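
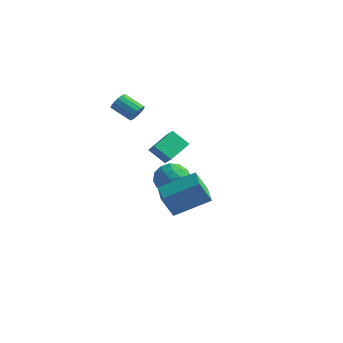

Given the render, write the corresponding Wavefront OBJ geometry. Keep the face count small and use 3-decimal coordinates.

v 1.632 -3.364 -1.448
v 1.221 -3.763 -0.315
v 0.706 -2.368 -1.434
v 0.294 -2.767 -0.3
v 2.926 -2.173 -0.56
v 2.514 -2.572 0.574
v 1.999 -1.177 -0.545
v 1.588 -1.576 0.588
v -3.692 3.711 -4.389
v -2.772 3.967 -4.031
v -3.908 2.693 -3.109
v -2.988 2.949 -2.751
v -3.746 3.631 -2.742
v -3.613 4.26 -3.533
v -3.067 2.4 -3.607
v -2.934 3.029 -4.398
v -2.386 3.156 -3.547
v -2.805 3.917 -3.013
v -3.875 2.743 -4.127
v -4.294 3.504 -3.593
v -3.213 3.929 -4.323
v -3.467 2.731 -2.817
v -3.913 3.132 -2.812
v -3.372 3.283 -2.602
v -3.707 4.101 -4.03
v -3.166 4.251 -3.82
v -3.739 4.054 -3.062
v -3.514 2.409 -3.32
v -2.973 2.559 -3.11
v -3.308 3.377 -4.538
v -2.767 3.528 -4.328
v -2.941 2.606 -4.078
v -2.445 3.602 -3.828
v -2.572 3.004 -3.075
v -2.619 2.681 -3.578
v -2.541 3.051 -4.043
v -2.692 4.05 -3.514
v -2.819 3.451 -2.761
v -3.264 3.852 -2.756
v -3.186 4.222 -3.221
v -2.465 3.573 -3.229
v -3.861 3.209 -4.379
v -3.988 2.61 -3.626
v -3.494 2.438 -3.919
v -3.416 2.808 -4.384
v -4.108 3.656 -4.065
v -4.235 3.058 -3.312
v -4.139 3.609 -3.097
v -4.061 3.979 -3.562
v -4.215 3.087 -3.911
v -3.276 0.416 2.262
v -3.031 0.086 2.627
v -4.098 -0.047 3.223
v -4.344 0.284 2.858
v -3.004 0.348 2.734
v -4.071 0.215 3.331
v -3.049 0.629 2.715
v -4.117 0.496 3.312
v -3.156 0.852 2.575
v -4.223 0.719 3.171
v -3.294 0.959 2.35
v -4.362 0.826 2.947
v -3.428 0.92 2.102
v -4.496 0.787 2.699
v -3.522 0.747 1.897
v -4.589 0.614 2.493
v -3.549 0.485 1.789
v -4.616 0.352 2.386
v -3.503 0.204 1.808
v -4.571 0.071 2.405
v -3.397 -0.019 1.949
v -4.464 -0.152 2.545
v -3.258 -0.126 2.173
v -4.326 -0.259 2.77
v -3.124 -0.087 2.421
v -4.192 -0.22 3.018
v -0.949 -0.495 -0.048
v -1.773 -0.713 0.679
v -0.81 0.778 0.492
v -1.634 0.56 1.219
v -0.366 -0.8 0.521
v -1.19 -1.018 1.248
v -0.227 0.473 1.061
v -1.051 0.255 1.788
f 2 4 1
f 5 2 1
f 1 4 3
f 3 5 1
f 2 8 4
f 6 2 5
f 6 8 2
f 4 8 3
f 7 5 3
f 3 8 7
f 7 6 5
f 8 6 7
f 9 46 25
f 46 20 49
f 25 49 14
f 46 49 25
f 9 25 21
f 25 14 26
f 21 26 10
f 25 26 21
f 9 21 30
f 21 10 31
f 30 31 16
f 21 31 30
f 9 30 42
f 30 16 45
f 42 45 19
f 30 45 42
f 9 42 46
f 42 19 50
f 46 50 20
f 42 50 46
f 10 26 37
f 26 14 40
f 37 40 18
f 26 40 37
f 14 49 27
f 49 20 48
f 27 48 13
f 49 48 27
f 20 50 47
f 50 19 43
f 47 43 11
f 50 43 47
f 19 45 44
f 45 16 32
f 44 32 15
f 45 32 44
f 16 31 36
f 31 10 33
f 36 33 17
f 31 33 36
f 12 38 24
f 38 18 39
f 24 39 13
f 38 39 24
f 12 24 22
f 24 13 23
f 22 23 11
f 24 23 22
f 12 22 29
f 22 11 28
f 29 28 15
f 22 28 29
f 12 29 34
f 29 15 35
f 34 35 17
f 29 35 34
f 12 34 38
f 34 17 41
f 38 41 18
f 34 41 38
f 13 39 27
f 39 18 40
f 27 40 14
f 39 40 27
f 11 23 47
f 23 13 48
f 47 48 20
f 23 48 47
f 15 28 44
f 28 11 43
f 44 43 19
f 28 43 44
f 17 35 36
f 35 15 32
f 36 32 16
f 35 32 36
f 18 41 37
f 41 17 33
f 37 33 10
f 41 33 37
f 52 51 55
f 52 55 53
f 53 55 56
f 53 56 54
f 55 51 57
f 55 57 56
f 56 57 58
f 56 58 54
f 57 51 59
f 57 59 58
f 58 59 60
f 58 60 54
f 59 51 61
f 59 61 60
f 60 61 62
f 60 62 54
f 61 51 63
f 61 63 62
f 62 63 64
f 62 64 54
f 63 51 65
f 63 65 64
f 64 65 66
f 64 66 54
f 65 51 67
f 65 67 66
f 66 67 68
f 66 68 54
f 67 51 69
f 67 69 68
f 68 69 70
f 68 70 54
f 69 51 71
f 69 71 70
f 70 71 72
f 70 72 54
f 71 51 73
f 71 73 72
f 72 73 74
f 72 74 54
f 73 51 75
f 73 75 74
f 74 75 76
f 74 76 54
f 75 51 52
f 75 52 76
f 76 52 53
f 76 53 54
f 78 80 77
f 81 78 77
f 77 80 79
f 79 81 77
f 78 84 80
f 82 78 81
f 82 84 78
f 80 84 79
f 83 81 79
f 79 84 83
f 83 82 81
f 84 82 83



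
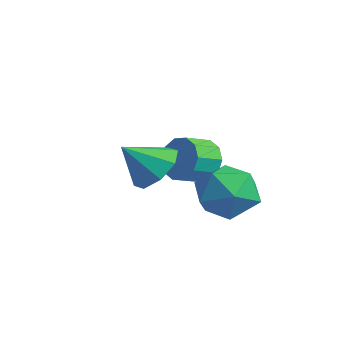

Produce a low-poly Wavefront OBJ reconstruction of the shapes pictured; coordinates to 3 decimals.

v 1.048 -1.284 -1.184
v 1.466 -1.952 -1.697
v 0.692 -2.236 -0.236
v 1.914 -1.648 -1.224
v 1.855 -1.131 -0.727
v 1.323 -0.703 -0.499
v 0.631 -0.616 -0.672
v 0.182 -0.921 -1.145
v 0.241 -1.438 -1.642
v 0.773 -1.865 -1.87
v 0.796 1.294 -1.793
v 1.318 2.018 -2.494
v 1.582 -0.118 -2.666
v 2.104 0.606 -3.367
v 2.408 0.555 -2.274
v 1.922 1.429 -1.735
v 0.978 0.471 -3.425
v 0.492 1.345 -2.886
v 1.431 1.51 -3.503
v 2.314 1.562 -2.792
v 0.586 0.338 -2.368
v 1.469 0.39 -1.657
v -1.779 2.185 -2.821
v -1.342 2.484 -2.131
v -1.265 1.534 -1.768
v -1.701 1.235 -2.459
v -1.866 2.488 -2.01
v -1.789 1.538 -1.648
v -2.357 2.375 -2.2
v -2.28 1.425 -1.837
v -2.627 2.191 -2.627
v -2.549 1.24 -2.264
v -2.572 2.004 -3.128
v -2.495 1.053 -2.765
v -2.215 1.886 -3.512
v -2.138 0.936 -3.149
v -1.691 1.882 -3.632
v -1.614 0.932 -3.27
v -1.2 1.995 -3.443
v -1.123 1.045 -3.08
v -0.931 2.18 -3.016
v -0.853 1.229 -2.653
v -0.985 2.367 -2.515
v -0.908 1.416 -2.152
f 2 1 4
f 2 4 3
f 4 1 5
f 4 5 3
f 5 1 6
f 5 6 3
f 6 1 7
f 6 7 3
f 7 1 8
f 7 8 3
f 8 1 9
f 8 9 3
f 9 1 10
f 9 10 3
f 10 1 2
f 10 2 3
f 11 22 16
f 11 16 12
f 11 12 18
f 11 18 21
f 11 21 22
f 12 16 20
f 16 22 15
f 22 21 13
f 21 18 17
f 18 12 19
f 14 20 15
f 14 15 13
f 14 13 17
f 14 17 19
f 14 19 20
f 15 20 16
f 13 15 22
f 17 13 21
f 19 17 18
f 20 19 12
f 24 23 27
f 24 27 25
f 25 27 28
f 25 28 26
f 27 23 29
f 27 29 28
f 28 29 30
f 28 30 26
f 29 23 31
f 29 31 30
f 30 31 32
f 30 32 26
f 31 23 33
f 31 33 32
f 32 33 34
f 32 34 26
f 33 23 35
f 33 35 34
f 34 35 36
f 34 36 26
f 35 23 37
f 35 37 36
f 36 37 38
f 36 38 26
f 37 23 39
f 37 39 38
f 38 39 40
f 38 40 26
f 39 23 41
f 39 41 40
f 40 41 42
f 40 42 26
f 41 23 43
f 41 43 42
f 42 43 44
f 42 44 26
f 43 23 24
f 43 24 44
f 44 24 25
f 44 25 26



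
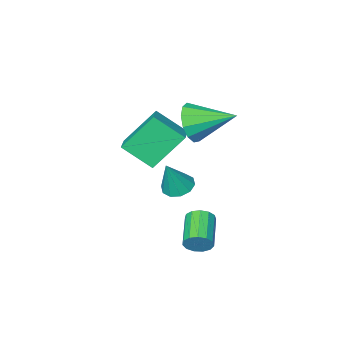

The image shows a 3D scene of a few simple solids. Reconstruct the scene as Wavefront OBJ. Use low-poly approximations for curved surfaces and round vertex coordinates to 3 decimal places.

v 1.038 0.579 3.171
v 1.66 0.788 3.872
v -0.158 1.861 3.849
v 1.779 1.117 3.46
v 1.663 1.276 2.956
v 1.348 1.213 2.52
v 0.935 0.949 2.291
v 0.555 0.568 2.341
v 0.328 0.19 2.655
v 0.327 -0.064 3.132
v 0.551 -0.114 3.622
v 0.93 0.056 3.968
v 1.343 0.392 4.062
v 2.432 0.173 1.249
v 3.251 -0.77 2.167
v 1.212 0.549 2.723
v 2.031 -0.393 3.642
v 3.029 0.973 1.538
v 3.848 0.031 2.457
v 1.809 1.35 3.013
v 2.628 0.407 3.931
v 2.316 3.064 -1.805
v 2.675 3.008 -1.327
v 1.842 1.86 -0.837
v 1.484 1.916 -1.315
v 2.43 3.223 -1.238
v 1.597 2.076 -0.748
v 2.149 3.388 -1.329
v 1.316 2.241 -0.839
v 1.922 3.45 -1.571
v 1.089 2.303 -1.081
v 1.819 3.389 -1.887
v 0.986 2.242 -1.398
v 1.875 3.225 -2.178
v 1.042 2.078 -1.688
v 2.071 3.01 -2.35
v 1.238 1.862 -1.86
v 2.344 2.811 -2.348
v 1.512 1.664 -1.859
v 2.609 2.693 -2.175
v 1.776 1.546 -1.685
v 2.781 2.693 -1.884
v 1.948 1.545 -1.394
v 2.806 2.81 -1.568
v 1.973 1.662 -1.078
v 0.206 -1.732 -2.085
v 0.693 -2.234 -2.255
v 0.854 -1.608 -0.595
v 0.863 -1.837 -2.362
v 0.781 -1.4 -2.363
v 0.48 -1.089 -2.258
v 0.075 -1.024 -2.087
v -0.281 -1.23 -1.916
v -0.45 -1.627 -1.809
v -0.369 -2.064 -1.808
v -0.068 -2.375 -1.913
v 0.338 -2.44 -2.084
f 2 1 4
f 2 4 3
f 4 1 5
f 4 5 3
f 5 1 6
f 5 6 3
f 6 1 7
f 6 7 3
f 7 1 8
f 7 8 3
f 8 1 9
f 8 9 3
f 9 1 10
f 9 10 3
f 10 1 11
f 10 11 3
f 11 1 12
f 11 12 3
f 12 1 13
f 12 13 3
f 13 1 2
f 13 2 3
f 15 17 14
f 18 15 14
f 14 17 16
f 16 18 14
f 15 21 17
f 19 15 18
f 19 21 15
f 17 21 16
f 20 18 16
f 16 21 20
f 20 19 18
f 21 19 20
f 23 22 26
f 23 26 24
f 24 26 27
f 24 27 25
f 26 22 28
f 26 28 27
f 27 28 29
f 27 29 25
f 28 22 30
f 28 30 29
f 29 30 31
f 29 31 25
f 30 22 32
f 30 32 31
f 31 32 33
f 31 33 25
f 32 22 34
f 32 34 33
f 33 34 35
f 33 35 25
f 34 22 36
f 34 36 35
f 35 36 37
f 35 37 25
f 36 22 38
f 36 38 37
f 37 38 39
f 37 39 25
f 38 22 40
f 38 40 39
f 39 40 41
f 39 41 25
f 40 22 42
f 40 42 41
f 41 42 43
f 41 43 25
f 42 22 44
f 42 44 43
f 43 44 45
f 43 45 25
f 44 22 23
f 44 23 45
f 45 23 24
f 45 24 25
f 47 46 49
f 47 49 48
f 49 46 50
f 49 50 48
f 50 46 51
f 50 51 48
f 51 46 52
f 51 52 48
f 52 46 53
f 52 53 48
f 53 46 54
f 53 54 48
f 54 46 55
f 54 55 48
f 55 46 56
f 55 56 48
f 56 46 57
f 56 57 48
f 57 46 47
f 57 47 48



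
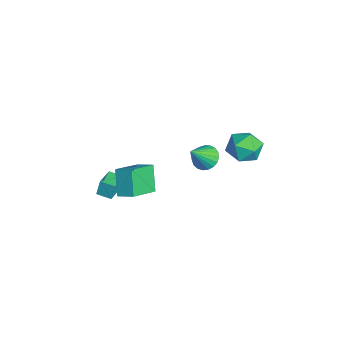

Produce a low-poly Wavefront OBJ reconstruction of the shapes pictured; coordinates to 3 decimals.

v 3.132 -3.463 1.034
v 3.689 -2.719 1.405
v 1.971 -2.122 0.088
v 2.528 -1.379 0.458
v 4.112 -3.541 -0.278
v 4.669 -2.798 0.092
v 2.951 -2.201 -1.225
v 3.508 -1.457 -0.854
v 1.66 -4.279 -2.35
v 1.549 -4.045 -1.415
v 0.571 -3.631 -2.64
v 0.461 -3.397 -1.705
v 2.119 -3.563 -2.475
v 2.009 -3.329 -1.54
v 1.031 -2.915 -2.765
v 0.92 -2.681 -1.83
v 1.185 4.27 -0.42
v 2.275 4.195 -0.387
v 1.065 3.105 0.907
v 2.155 3.03 0.94
v 1.661 3.953 1.255
v 1.735 4.673 0.435
v 1.605 2.627 0.085
v 1.679 3.347 -0.735
v 2.535 3.179 -0.075
v 2.57 3.999 0.648
v 0.77 3.301 -0.128
v 0.805 4.121 0.595
v -2.677 2.499 -4.533
v -2.3 1.984 -5.094
v -2.003 1.501 -3.167
v -2.05 2.228 -5.039
v -1.909 2.519 -4.897
v -1.9 2.806 -4.691
v -2.026 3.04 -4.458
v -2.264 3.181 -4.238
v -2.574 3.203 -4.069
v -2.901 3.104 -3.98
v -3.19 2.9 -3.987
v -3.389 2.627 -4.088
v -3.466 2.331 -4.266
v -3.406 2.065 -4.49
v -3.22 1.873 -4.721
v -2.94 1.79 -4.92
v -2.615 1.829 -5.052
f 2 4 1
f 5 2 1
f 1 4 3
f 3 5 1
f 2 8 4
f 6 2 5
f 6 8 2
f 4 8 3
f 7 5 3
f 3 8 7
f 7 6 5
f 8 6 7
f 10 12 9
f 13 10 9
f 9 12 11
f 11 13 9
f 10 16 12
f 14 10 13
f 14 16 10
f 12 16 11
f 15 13 11
f 11 16 15
f 15 14 13
f 16 14 15
f 17 28 22
f 17 22 18
f 17 18 24
f 17 24 27
f 17 27 28
f 18 22 26
f 22 28 21
f 28 27 19
f 27 24 23
f 24 18 25
f 20 26 21
f 20 21 19
f 20 19 23
f 20 23 25
f 20 25 26
f 21 26 22
f 19 21 28
f 23 19 27
f 25 23 24
f 26 25 18
f 30 29 32
f 30 32 31
f 32 29 33
f 32 33 31
f 33 29 34
f 33 34 31
f 34 29 35
f 34 35 31
f 35 29 36
f 35 36 31
f 36 29 37
f 36 37 31
f 37 29 38
f 37 38 31
f 38 29 39
f 38 39 31
f 39 29 40
f 39 40 31
f 40 29 41
f 40 41 31
f 41 29 42
f 41 42 31
f 42 29 43
f 42 43 31
f 43 29 44
f 43 44 31
f 44 29 45
f 44 45 31
f 45 29 30
f 45 30 31



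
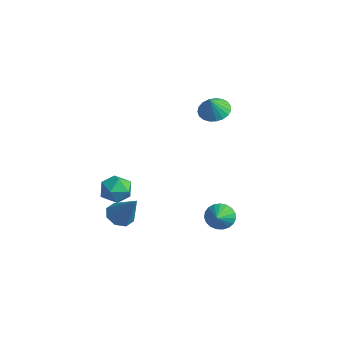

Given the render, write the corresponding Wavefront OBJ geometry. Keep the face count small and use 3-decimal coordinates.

v -1.431 3.649 2.745
v -0.535 3.951 2.648
v -1.129 3.111 3.855
v -0.703 4.253 2.84
v -0.997 4.45 3.016
v -1.366 4.509 3.144
v -1.746 4.419 3.204
v -2.071 4.196 3.184
v -2.286 3.879 3.089
v -2.353 3.522 2.934
v -2.26 3.187 2.746
v -2.024 2.932 2.558
v -1.686 2.801 2.402
v -1.303 2.816 2.306
v -0.942 2.976 2.286
v -0.666 3.252 2.345
v -0.522 3.597 2.473
v 0.171 -3.685 -2.107
v 0.669 -3.142 -2.551
v 1.429 -3.435 -0.393
v 0.18 -2.834 -2.237
v -0.315 -3.025 -1.846
v -0.525 -3.601 -1.608
v -0.327 -4.227 -1.662
v 0.163 -4.535 -1.977
v 0.657 -4.344 -2.367
v 0.867 -3.768 -2.605
v 3.299 0.618 -2.188
v 3.911 0.773 -2.772
v 3.901 -0.038 -1.732
v 3.985 1.016 -2.521
v 3.941 1.19 -2.212
v 3.785 1.265 -1.899
v 3.546 1.229 -1.635
v 3.264 1.086 -1.468
v 2.988 0.863 -1.425
v 2.766 0.597 -1.514
v 2.636 0.335 -1.719
v 2.621 0.122 -2.006
v 2.723 -0.006 -2.324
v 2.924 -0.025 -2.619
v 3.191 0.066 -2.839
v 3.476 0.253 -2.946
v 3.731 0.503 -2.923
v -2.367 -1.358 -2.963
v -1.878 -1.782 -2.161
v -3.742 -2.218 -2.579
v -3.253 -2.642 -1.777
v -3.49 -1.64 -1.764
v -2.64 -1.108 -2.001
v -2.98 -2.892 -2.739
v -2.13 -2.36 -2.976
v -2.256 -2.731 -2.023
v -2.572 -1.957 -1.42
v -3.048 -2.043 -3.32
v -3.364 -1.269 -2.717
f 2 1 4
f 2 4 3
f 4 1 5
f 4 5 3
f 5 1 6
f 5 6 3
f 6 1 7
f 6 7 3
f 7 1 8
f 7 8 3
f 8 1 9
f 8 9 3
f 9 1 10
f 9 10 3
f 10 1 11
f 10 11 3
f 11 1 12
f 11 12 3
f 12 1 13
f 12 13 3
f 13 1 14
f 13 14 3
f 14 1 15
f 14 15 3
f 15 1 16
f 15 16 3
f 16 1 17
f 16 17 3
f 17 1 2
f 17 2 3
f 19 18 21
f 19 21 20
f 21 18 22
f 21 22 20
f 22 18 23
f 22 23 20
f 23 18 24
f 23 24 20
f 24 18 25
f 24 25 20
f 25 18 26
f 25 26 20
f 26 18 27
f 26 27 20
f 27 18 19
f 27 19 20
f 29 28 31
f 29 31 30
f 31 28 32
f 31 32 30
f 32 28 33
f 32 33 30
f 33 28 34
f 33 34 30
f 34 28 35
f 34 35 30
f 35 28 36
f 35 36 30
f 36 28 37
f 36 37 30
f 37 28 38
f 37 38 30
f 38 28 39
f 38 39 30
f 39 28 40
f 39 40 30
f 40 28 41
f 40 41 30
f 41 28 42
f 41 42 30
f 42 28 43
f 42 43 30
f 43 28 44
f 43 44 30
f 44 28 29
f 44 29 30
f 45 56 50
f 45 50 46
f 45 46 52
f 45 52 55
f 45 55 56
f 46 50 54
f 50 56 49
f 56 55 47
f 55 52 51
f 52 46 53
f 48 54 49
f 48 49 47
f 48 47 51
f 48 51 53
f 48 53 54
f 49 54 50
f 47 49 56
f 51 47 55
f 53 51 52
f 54 53 46



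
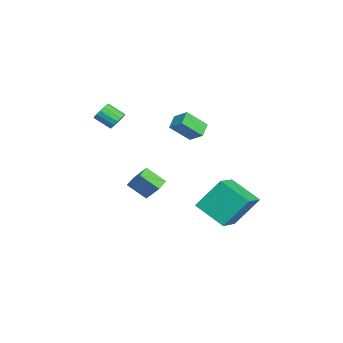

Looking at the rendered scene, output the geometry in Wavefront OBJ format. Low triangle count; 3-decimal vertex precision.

v -1.564 -0.53 3.355
v -2.331 -0.281 3.819
v -1.829 0.551 2.336
v -2.595 0.801 2.799
v -1.005 0.139 3.921
v -1.771 0.389 4.384
v -1.269 1.221 2.901
v -2.036 1.47 3.365
v -2.077 -3.23 3.547
v -1.632 -3.562 3.295
v -1.938 -4.463 3.941
v -2.383 -4.13 4.193
v -1.499 -3.426 3.547
v -1.806 -4.327 4.193
v -1.522 -3.237 3.8
v -1.828 -4.138 4.446
v -1.693 -3.047 3.984
v -1.999 -3.947 4.63
v -1.967 -2.905 4.052
v -2.273 -3.806 4.698
v -2.27 -2.85 3.984
v -2.577 -3.751 4.63
v -2.522 -2.897 3.799
v -2.828 -3.798 4.445
v -2.654 -3.033 3.547
v -2.961 -3.934 4.193
v -2.632 -3.222 3.294
v -2.938 -4.123 3.94
v -2.461 -3.413 3.11
v -2.767 -4.313 3.756
v -2.187 -3.554 3.042
v -2.493 -4.455 3.688
v -1.883 -3.609 3.11
v -2.19 -4.51 3.756
v -0.71 -1.367 -0.949
v -0.961 -2.381 -0.093
v -0.253 -0.678 0.001
v -0.505 -1.691 0.857
v 0.085 -1.689 -1.097
v -0.167 -2.702 -0.241
v 0.541 -0.999 -0.147
v 0.29 -2.013 0.709
v -0.5 1.466 -1.749
v -0.724 2.761 -0.072
v 0.468 2.911 -2.736
v 0.244 4.206 -1.059
v 1.116 0.854 -1.061
v 0.892 2.149 0.616
v 2.084 2.299 -2.048
v 1.86 3.594 -0.371
f 2 4 1
f 5 2 1
f 1 4 3
f 3 5 1
f 2 8 4
f 6 2 5
f 6 8 2
f 4 8 3
f 7 5 3
f 3 8 7
f 7 6 5
f 8 6 7
f 10 9 13
f 10 13 11
f 11 13 14
f 11 14 12
f 13 9 15
f 13 15 14
f 14 15 16
f 14 16 12
f 15 9 17
f 15 17 16
f 16 17 18
f 16 18 12
f 17 9 19
f 17 19 18
f 18 19 20
f 18 20 12
f 19 9 21
f 19 21 20
f 20 21 22
f 20 22 12
f 21 9 23
f 21 23 22
f 22 23 24
f 22 24 12
f 23 9 25
f 23 25 24
f 24 25 26
f 24 26 12
f 25 9 27
f 25 27 26
f 26 27 28
f 26 28 12
f 27 9 29
f 27 29 28
f 28 29 30
f 28 30 12
f 29 9 31
f 29 31 30
f 30 31 32
f 30 32 12
f 31 9 33
f 31 33 32
f 32 33 34
f 32 34 12
f 33 9 10
f 33 10 34
f 34 10 11
f 34 11 12
f 36 38 35
f 39 36 35
f 35 38 37
f 37 39 35
f 36 42 38
f 40 36 39
f 40 42 36
f 38 42 37
f 41 39 37
f 37 42 41
f 41 40 39
f 42 40 41
f 44 46 43
f 47 44 43
f 43 46 45
f 45 47 43
f 44 50 46
f 48 44 47
f 48 50 44
f 46 50 45
f 49 47 45
f 45 50 49
f 49 48 47
f 50 48 49



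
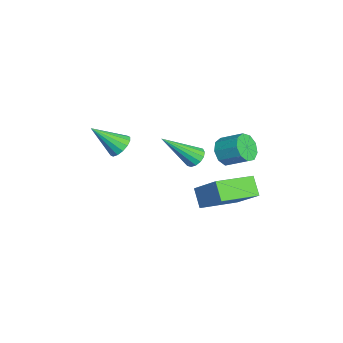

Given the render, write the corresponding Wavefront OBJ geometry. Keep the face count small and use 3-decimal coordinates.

v -0.901 1.369 0.306
v 0.119 2.17 1.555
v -1.715 3.027 -0.092
v -0.695 3.828 1.156
v -0.185 1.552 -0.396
v 0.835 2.353 0.852
v -0.999 3.21 -0.795
v 0.021 4.011 0.454
v -2.028 2.747 1.722
v -1.432 2.718 1.302
v -0.956 3.605 1.918
v -1.552 3.633 2.338
v -1.765 3.034 1.105
v -1.288 3.92 1.721
v -2.221 3.215 1.196
v -1.744 4.102 1.812
v -2.587 3.177 1.534
v -2.111 4.064 2.15
v -2.691 2.938 1.96
v -2.215 3.825 2.575
v -2.486 2.609 2.274
v -2.009 3.496 2.89
v -2.066 2.345 2.33
v -1.59 3.232 2.946
v -1.628 2.268 2.102
v -1.152 3.155 2.718
v -1.378 2.416 1.696
v -0.902 3.303 2.312
v -0.983 -1.685 3.146
v -0.542 -2.004 2.849
v -1.097 -2.875 4.254
v -0.384 -1.821 3.061
v -0.387 -1.603 3.296
v -0.549 -1.406 3.49
v -0.828 -1.284 3.593
v -1.148 -1.269 3.576
v -1.424 -1.366 3.443
v -1.582 -1.548 3.231
v -1.579 -1.767 2.997
v -1.417 -1.964 2.802
v -1.138 -2.086 2.699
v -0.818 -2.1 2.717
v -0.93 1.407 2.305
v -0.504 1.207 2.039
v -0.69 -0.007 3.755
v -0.398 1.4 2.21
v -0.434 1.596 2.407
v -0.603 1.741 2.576
v -0.86 1.796 2.672
v -1.135 1.747 2.67
v -1.355 1.607 2.57
v -1.462 1.413 2.399
v -1.425 1.218 2.202
v -1.256 1.073 2.033
v -1 1.018 1.937
v -0.725 1.067 1.939
f 2 4 1
f 5 2 1
f 1 4 3
f 3 5 1
f 2 8 4
f 6 2 5
f 6 8 2
f 4 8 3
f 7 5 3
f 3 8 7
f 7 6 5
f 8 6 7
f 10 9 13
f 10 13 11
f 11 13 14
f 11 14 12
f 13 9 15
f 13 15 14
f 14 15 16
f 14 16 12
f 15 9 17
f 15 17 16
f 16 17 18
f 16 18 12
f 17 9 19
f 17 19 18
f 18 19 20
f 18 20 12
f 19 9 21
f 19 21 20
f 20 21 22
f 20 22 12
f 21 9 23
f 21 23 22
f 22 23 24
f 22 24 12
f 23 9 25
f 23 25 24
f 24 25 26
f 24 26 12
f 25 9 27
f 25 27 26
f 26 27 28
f 26 28 12
f 27 9 10
f 27 10 28
f 28 10 11
f 28 11 12
f 30 29 32
f 30 32 31
f 32 29 33
f 32 33 31
f 33 29 34
f 33 34 31
f 34 29 35
f 34 35 31
f 35 29 36
f 35 36 31
f 36 29 37
f 36 37 31
f 37 29 38
f 37 38 31
f 38 29 39
f 38 39 31
f 39 29 40
f 39 40 31
f 40 29 41
f 40 41 31
f 41 29 42
f 41 42 31
f 42 29 30
f 42 30 31
f 44 43 46
f 44 46 45
f 46 43 47
f 46 47 45
f 47 43 48
f 47 48 45
f 48 43 49
f 48 49 45
f 49 43 50
f 49 50 45
f 50 43 51
f 50 51 45
f 51 43 52
f 51 52 45
f 52 43 53
f 52 53 45
f 53 43 54
f 53 54 45
f 54 43 55
f 54 55 45
f 55 43 56
f 55 56 45
f 56 43 44
f 56 44 45



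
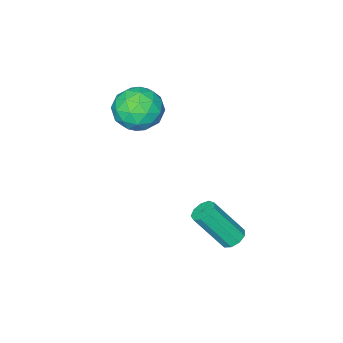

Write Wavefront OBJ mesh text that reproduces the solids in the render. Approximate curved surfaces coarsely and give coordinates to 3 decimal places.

v -2.093 -2.028 1.972
v -1.284 -1.671 1.423
v -1.636 -3.609 1.617
v -0.827 -3.252 1.068
v -0.84 -3.146 2.103
v -1.123 -2.169 2.323
v -1.797 -3.111 0.717
v -2.08 -2.134 0.937
v -1.101 -2.34 0.647
v -0.51 -2.362 1.504
v -2.41 -2.918 1.536
v -1.819 -2.94 2.393
v -1.729 -1.71 1.729
v -1.191 -3.57 1.311
v -1.199 -3.507 1.92
v -0.724 -3.297 1.597
v -1.634 -2.003 2.258
v -1.159 -1.793 1.935
v -0.898 -2.66 2.335
v -1.761 -3.487 1.105
v -1.286 -3.277 0.782
v -2.196 -1.983 1.443
v -1.721 -1.773 1.12
v -2.022 -2.62 0.705
v -1.146 -1.894 0.95
v -0.877 -2.824 0.741
v -1.447 -2.741 0.535
v -1.613 -2.166 0.664
v -0.798 -1.907 1.453
v -0.53 -2.836 1.245
v -0.537 -2.774 1.853
v -0.704 -2.199 1.982
v -0.691 -2.3 0.997
v -2.39 -2.444 1.795
v -2.122 -3.373 1.587
v -2.216 -3.081 1.058
v -2.383 -2.506 1.187
v -2.043 -2.456 2.299
v -1.774 -3.386 2.09
v -1.307 -3.114 2.376
v -1.473 -2.539 2.505
v -2.229 -2.98 2.043
v -1.94 1.988 -3.203
v -1.46 2.021 -3.425
v -0.7 1.205 -1.899
v -1.18 1.172 -1.677
v -1.528 2.32 -3.231
v -0.767 1.503 -1.705
v -1.789 2.463 -3.024
v -1.028 1.647 -1.499
v -2.12 2.385 -2.901
v -1.36 1.569 -1.375
v -2.368 2.121 -2.919
v -1.607 1.304 -1.393
v -2.415 1.794 -3.07
v -1.655 0.978 -1.544
v -2.241 1.559 -3.283
v -1.48 0.743 -1.757
v -1.925 1.524 -3.459
v -1.165 0.708 -1.933
v -1.617 1.707 -3.515
v -0.856 0.89 -1.989
f 1 38 17
f 38 12 41
f 17 41 6
f 38 41 17
f 1 17 13
f 17 6 18
f 13 18 2
f 17 18 13
f 1 13 22
f 13 2 23
f 22 23 8
f 13 23 22
f 1 22 34
f 22 8 37
f 34 37 11
f 22 37 34
f 1 34 38
f 34 11 42
f 38 42 12
f 34 42 38
f 2 18 29
f 18 6 32
f 29 32 10
f 18 32 29
f 6 41 19
f 41 12 40
f 19 40 5
f 41 40 19
f 12 42 39
f 42 11 35
f 39 35 3
f 42 35 39
f 11 37 36
f 37 8 24
f 36 24 7
f 37 24 36
f 8 23 28
f 23 2 25
f 28 25 9
f 23 25 28
f 4 30 16
f 30 10 31
f 16 31 5
f 30 31 16
f 4 16 14
f 16 5 15
f 14 15 3
f 16 15 14
f 4 14 21
f 14 3 20
f 21 20 7
f 14 20 21
f 4 21 26
f 21 7 27
f 26 27 9
f 21 27 26
f 4 26 30
f 26 9 33
f 30 33 10
f 26 33 30
f 5 31 19
f 31 10 32
f 19 32 6
f 31 32 19
f 3 15 39
f 15 5 40
f 39 40 12
f 15 40 39
f 7 20 36
f 20 3 35
f 36 35 11
f 20 35 36
f 9 27 28
f 27 7 24
f 28 24 8
f 27 24 28
f 10 33 29
f 33 9 25
f 29 25 2
f 33 25 29
f 44 43 47
f 44 47 45
f 45 47 48
f 45 48 46
f 47 43 49
f 47 49 48
f 48 49 50
f 48 50 46
f 49 43 51
f 49 51 50
f 50 51 52
f 50 52 46
f 51 43 53
f 51 53 52
f 52 53 54
f 52 54 46
f 53 43 55
f 53 55 54
f 54 55 56
f 54 56 46
f 55 43 57
f 55 57 56
f 56 57 58
f 56 58 46
f 57 43 59
f 57 59 58
f 58 59 60
f 58 60 46
f 59 43 61
f 59 61 60
f 60 61 62
f 60 62 46
f 61 43 44
f 61 44 62
f 62 44 45
f 62 45 46



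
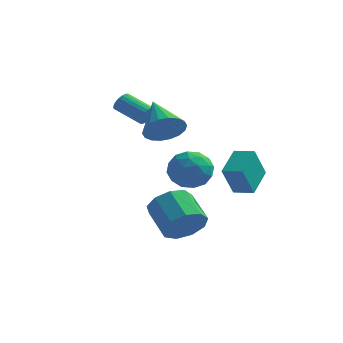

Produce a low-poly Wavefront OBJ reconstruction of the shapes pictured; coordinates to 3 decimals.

v -0.664 3.066 0.37
v 0.273 3.5 0.497
v 0.047 1.54 0.343
v 0.984 1.974 0.47
v 0.292 1.993 1.247
v -0.148 2.936 1.264
v 0.468 2.104 -0.424
v 0.028 3.047 -0.407
v 0.973 2.906 0.007
v 0.864 2.837 1.04
v -0.544 2.203 -0.2
v -0.653 2.134 0.833
v -0.258 3.417 0.436
v 0.578 1.623 0.404
v 0.171 1.634 0.861
v 0.722 1.889 0.936
v -0.505 3.086 0.886
v 0.046 3.341 0.961
v 0.056 2.455 1.402
v 0.274 1.699 -0.121
v 0.825 1.954 -0.046
v -0.402 3.151 -0.096
v 0.149 3.406 -0.021
v 0.264 2.585 -0.562
v 0.704 3.323 0.223
v 1.122 2.426 0.207
v 0.819 2.502 -0.319
v 0.56 3.057 -0.309
v 0.64 3.283 0.83
v 1.058 2.385 0.814
v 0.651 2.396 1.271
v 0.393 2.951 1.28
v 1.051 2.933 0.541
v -0.738 2.655 0.026
v -0.32 1.757 0.01
v -0.073 2.089 -0.44
v -0.331 2.644 -0.431
v -0.802 2.614 0.633
v -0.384 1.717 0.617
v -0.24 1.983 1.149
v -0.499 2.538 1.159
v -0.731 2.107 0.299
v -1.675 2.389 3.29
v -1.447 2.519 3.727
v -2.717 2.86 4.288
v -2.945 2.731 3.85
v -1.444 2.692 3.629
v -2.714 3.033 4.19
v -1.476 2.819 3.479
v -2.746 3.16 4.04
v -1.538 2.881 3.301
v -2.809 3.222 3.861
v -1.621 2.867 3.12
v -2.892 3.209 3.681
v -1.712 2.782 2.966
v -2.983 3.123 3.526
v -1.798 2.636 2.86
v -3.068 2.977 3.421
v -1.865 2.453 2.821
v -3.135 2.794 3.381
v -1.903 2.26 2.852
v -3.173 2.601 3.413
v -1.906 2.087 2.95
v -3.176 2.428 3.511
v -1.874 1.96 3.1
v -3.144 2.301 3.661
v -1.811 1.898 3.279
v -3.082 2.239 3.839
v -1.728 1.911 3.459
v -2.999 2.253 4.02
v -1.637 1.997 3.614
v -2.908 2.338 4.174
v -1.552 2.143 3.719
v -2.822 2.484 4.28
v -1.485 2.326 3.759
v -2.755 2.667 4.319
v -0.294 0.711 3.245
v 0.49 1.184 3.408
v -1.286 2.009 4.255
v 0.352 1.352 3.056
v 0.086 1.394 2.741
v -0.255 1.301 2.527
v -0.604 1.09 2.454
v -0.892 0.805 2.538
v -1.061 0.501 2.762
v -1.079 0.239 3.082
v -0.941 0.07 3.434
v -0.675 0.028 3.748
v -0.334 0.122 3.963
v 0.015 0.332 4.036
v 0.303 0.617 3.952
v 0.472 0.921 3.727
v 0.913 -0.208 -1.636
v 1.56 -0.17 -0.861
v 0.534 0.785 -0.05
v -0.113 0.748 -0.824
v 1.69 0.345 -1.303
v 0.664 1.3 -0.492
v 1.457 0.601 -1.9
v 0.431 1.557 -1.089
v 0.969 0.479 -2.374
v -0.057 1.435 -1.563
v 0.455 0.035 -2.502
v -0.571 0.991 -1.691
v 0.155 -0.522 -2.225
v -0.871 0.434 -1.414
v 0.21 -0.932 -1.672
v -0.816 0.024 -0.861
v 0.594 -1.004 -1.102
v -0.432 -0.048 -0.291
v 1.127 -0.703 -0.781
v 0.101 0.253 0.03
v 1.995 2.616 -0.667
v 1.71 1.942 0.745
v 2.066 3.99 0.002
v 1.781 3.316 1.414
v 2.919 2.504 -0.534
v 2.634 1.83 0.878
v 2.99 3.878 0.135
v 2.705 3.204 1.547
f 1 38 17
f 38 12 41
f 17 41 6
f 38 41 17
f 1 17 13
f 17 6 18
f 13 18 2
f 17 18 13
f 1 13 22
f 13 2 23
f 22 23 8
f 13 23 22
f 1 22 34
f 22 8 37
f 34 37 11
f 22 37 34
f 1 34 38
f 34 11 42
f 38 42 12
f 34 42 38
f 2 18 29
f 18 6 32
f 29 32 10
f 18 32 29
f 6 41 19
f 41 12 40
f 19 40 5
f 41 40 19
f 12 42 39
f 42 11 35
f 39 35 3
f 42 35 39
f 11 37 36
f 37 8 24
f 36 24 7
f 37 24 36
f 8 23 28
f 23 2 25
f 28 25 9
f 23 25 28
f 4 30 16
f 30 10 31
f 16 31 5
f 30 31 16
f 4 16 14
f 16 5 15
f 14 15 3
f 16 15 14
f 4 14 21
f 14 3 20
f 21 20 7
f 14 20 21
f 4 21 26
f 21 7 27
f 26 27 9
f 21 27 26
f 4 26 30
f 26 9 33
f 30 33 10
f 26 33 30
f 5 31 19
f 31 10 32
f 19 32 6
f 31 32 19
f 3 15 39
f 15 5 40
f 39 40 12
f 15 40 39
f 7 20 36
f 20 3 35
f 36 35 11
f 20 35 36
f 9 27 28
f 27 7 24
f 28 24 8
f 27 24 28
f 10 33 29
f 33 9 25
f 29 25 2
f 33 25 29
f 44 43 47
f 44 47 45
f 45 47 48
f 45 48 46
f 47 43 49
f 47 49 48
f 48 49 50
f 48 50 46
f 49 43 51
f 49 51 50
f 50 51 52
f 50 52 46
f 51 43 53
f 51 53 52
f 52 53 54
f 52 54 46
f 53 43 55
f 53 55 54
f 54 55 56
f 54 56 46
f 55 43 57
f 55 57 56
f 56 57 58
f 56 58 46
f 57 43 59
f 57 59 58
f 58 59 60
f 58 60 46
f 59 43 61
f 59 61 60
f 60 61 62
f 60 62 46
f 61 43 63
f 61 63 62
f 62 63 64
f 62 64 46
f 63 43 65
f 63 65 64
f 64 65 66
f 64 66 46
f 65 43 67
f 65 67 66
f 66 67 68
f 66 68 46
f 67 43 69
f 67 69 68
f 68 69 70
f 68 70 46
f 69 43 71
f 69 71 70
f 70 71 72
f 70 72 46
f 71 43 73
f 71 73 72
f 72 73 74
f 72 74 46
f 73 43 75
f 73 75 74
f 74 75 76
f 74 76 46
f 75 43 44
f 75 44 76
f 76 44 45
f 76 45 46
f 78 77 80
f 78 80 79
f 80 77 81
f 80 81 79
f 81 77 82
f 81 82 79
f 82 77 83
f 82 83 79
f 83 77 84
f 83 84 79
f 84 77 85
f 84 85 79
f 85 77 86
f 85 86 79
f 86 77 87
f 86 87 79
f 87 77 88
f 87 88 79
f 88 77 89
f 88 89 79
f 89 77 90
f 89 90 79
f 90 77 91
f 90 91 79
f 91 77 92
f 91 92 79
f 92 77 78
f 92 78 79
f 94 93 97
f 94 97 95
f 95 97 98
f 95 98 96
f 97 93 99
f 97 99 98
f 98 99 100
f 98 100 96
f 99 93 101
f 99 101 100
f 100 101 102
f 100 102 96
f 101 93 103
f 101 103 102
f 102 103 104
f 102 104 96
f 103 93 105
f 103 105 104
f 104 105 106
f 104 106 96
f 105 93 107
f 105 107 106
f 106 107 108
f 106 108 96
f 107 93 109
f 107 109 108
f 108 109 110
f 108 110 96
f 109 93 111
f 109 111 110
f 110 111 112
f 110 112 96
f 111 93 94
f 111 94 112
f 112 94 95
f 112 95 96
f 114 116 113
f 117 114 113
f 113 116 115
f 115 117 113
f 114 120 116
f 118 114 117
f 118 120 114
f 116 120 115
f 119 117 115
f 115 120 119
f 119 118 117
f 120 118 119



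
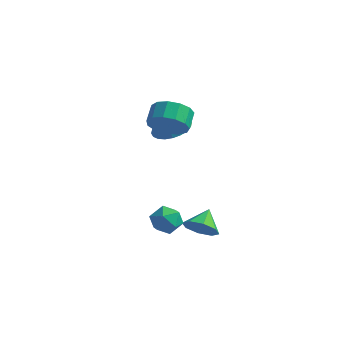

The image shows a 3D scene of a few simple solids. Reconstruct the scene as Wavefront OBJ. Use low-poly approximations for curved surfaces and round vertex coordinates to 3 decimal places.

v 2.262 -1.496 -0.903
v 2.878 -1.891 -1.359
v 1.542 -2.689 -0.841
v 2.158 -3.084 -1.297
v 2.317 -2.827 -0.49
v 2.762 -2.089 -0.528
v 1.658 -2.491 -1.672
v 2.103 -1.753 -1.71
v 2.505 -2.506 -1.834
v 2.912 -2.713 -1.103
v 1.508 -1.867 -1.097
v 1.915 -2.074 -0.366
v 2.984 -0.37 -2.643
v 3.838 -0.506 -2.327
v 2.896 0.67 -1.957
v 3.827 -0.119 -2.915
v 3.322 0.121 -3.344
v 2.62 0.073 -3.362
v 2.131 -0.234 -2.96
v 2.142 -0.622 -2.372
v 2.646 -0.861 -1.943
v 3.349 -0.814 -1.924
v -0.413 3.114 1.361
v 0.575 3.243 1.659
v -0.887 2.686 3.119
v 0.428 3.617 1.71
v 0.152 3.915 1.709
v -0.209 4.091 1.654
v -0.602 4.118 1.555
v -0.966 3.993 1.427
v -1.246 3.734 1.288
v -1.399 3.38 1.161
v -1.402 2.986 1.064
v -1.254 2.612 1.012
v -0.979 2.314 1.014
v -0.617 2.138 1.068
v -0.225 2.11 1.167
v 0.139 2.236 1.296
v 0.419 2.495 1.434
v 0.572 2.848 1.562
v 0.627 0.808 3.058
v 1.371 1.312 2.534
v 1.157 2.195 3.078
v 0.413 1.692 3.602
v 0.877 1.381 2.226
v 0.663 2.265 2.771
v 0.304 1.268 2.183
v 0.089 2.152 2.728
v -0.167 1.01 2.417
v -0.382 1.893 2.962
v -0.385 0.687 2.855
v -0.6 1.571 3.399
v -0.282 0.403 3.357
v -0.497 1.287 3.901
v 0.109 0.247 3.764
v -0.105 1.131 4.308
v 0.666 0.27 3.947
v 0.451 1.154 4.491
v 1.21 0.463 3.847
v 0.995 1.347 4.392
v 1.569 0.766 3.497
v 1.354 1.65 4.042
v 1.629 1.082 3.007
v 1.415 1.966 3.552
f 1 12 6
f 1 6 2
f 1 2 8
f 1 8 11
f 1 11 12
f 2 6 10
f 6 12 5
f 12 11 3
f 11 8 7
f 8 2 9
f 4 10 5
f 4 5 3
f 4 3 7
f 4 7 9
f 4 9 10
f 5 10 6
f 3 5 12
f 7 3 11
f 9 7 8
f 10 9 2
f 14 13 16
f 14 16 15
f 16 13 17
f 16 17 15
f 17 13 18
f 17 18 15
f 18 13 19
f 18 19 15
f 19 13 20
f 19 20 15
f 20 13 21
f 20 21 15
f 21 13 22
f 21 22 15
f 22 13 14
f 22 14 15
f 24 23 26
f 24 26 25
f 26 23 27
f 26 27 25
f 27 23 28
f 27 28 25
f 28 23 29
f 28 29 25
f 29 23 30
f 29 30 25
f 30 23 31
f 30 31 25
f 31 23 32
f 31 32 25
f 32 23 33
f 32 33 25
f 33 23 34
f 33 34 25
f 34 23 35
f 34 35 25
f 35 23 36
f 35 36 25
f 36 23 37
f 36 37 25
f 37 23 38
f 37 38 25
f 38 23 39
f 38 39 25
f 39 23 40
f 39 40 25
f 40 23 24
f 40 24 25
f 42 41 45
f 42 45 43
f 43 45 46
f 43 46 44
f 45 41 47
f 45 47 46
f 46 47 48
f 46 48 44
f 47 41 49
f 47 49 48
f 48 49 50
f 48 50 44
f 49 41 51
f 49 51 50
f 50 51 52
f 50 52 44
f 51 41 53
f 51 53 52
f 52 53 54
f 52 54 44
f 53 41 55
f 53 55 54
f 54 55 56
f 54 56 44
f 55 41 57
f 55 57 56
f 56 57 58
f 56 58 44
f 57 41 59
f 57 59 58
f 58 59 60
f 58 60 44
f 59 41 61
f 59 61 60
f 60 61 62
f 60 62 44
f 61 41 63
f 61 63 62
f 62 63 64
f 62 64 44
f 63 41 42
f 63 42 64
f 64 42 43
f 64 43 44



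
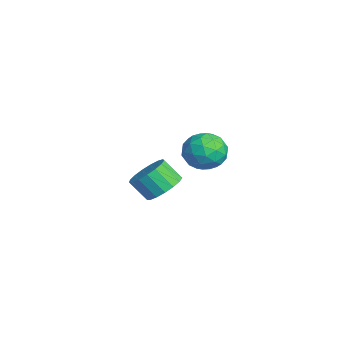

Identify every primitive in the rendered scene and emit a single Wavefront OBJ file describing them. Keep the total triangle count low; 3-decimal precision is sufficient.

v -1.64 0.925 -2.432
v -0.839 0.765 -2.162
v -1.239 0.154 -1.339
v -2.04 0.315 -1.608
v -0.945 1.107 -1.959
v -1.345 0.497 -1.136
v -1.21 1.408 -1.865
v -1.609 0.797 -1.042
v -1.573 1.598 -1.9
v -1.973 0.988 -1.077
v -1.952 1.634 -2.057
v -2.351 1.024 -1.234
v -2.259 1.508 -2.3
v -2.659 0.897 -1.477
v -2.425 1.248 -2.573
v -2.824 0.638 -1.75
v -2.41 0.914 -2.814
v -2.81 0.304 -1.991
v -2.22 0.583 -2.967
v -2.62 -0.027 -2.144
v -1.897 0.33 -2.997
v -2.296 -0.28 -2.174
v -1.514 0.214 -2.898
v -1.914 -0.397 -2.075
v -1.161 0.26 -2.692
v -1.561 -0.35 -1.869
v -0.917 0.459 -2.426
v -1.317 -0.151 -1.603
v 2.34 2.25 1.737
v 2.915 2.036 2.372
v 2.145 0.864 1.448
v 2.72 0.65 2.083
v 1.936 0.998 2.295
v 2.057 1.854 2.474
v 3.003 1.046 1.346
v 3.124 1.902 1.525
v 3.325 1.292 2.131
v 2.665 1.262 2.717
v 2.395 1.638 1.103
v 1.735 1.608 1.689
v 2.645 2.265 2.08
v 2.415 0.635 1.74
v 1.955 0.84 1.865
v 2.293 0.714 2.238
v 2.14 2.158 2.14
v 2.478 2.032 2.513
v 1.903 1.422 2.468
v 2.582 0.868 1.307
v 2.92 0.742 1.68
v 2.767 2.186 1.582
v 3.105 2.06 1.955
v 3.157 1.478 1.352
v 3.224 1.701 2.312
v 3.109 0.887 2.141
v 3.275 1.119 1.708
v 3.346 1.623 1.813
v 2.836 1.684 2.656
v 2.721 0.87 2.486
v 2.261 1.074 2.611
v 2.331 1.577 2.716
v 3.077 1.247 2.514
v 2.339 2.03 1.334
v 2.224 1.216 1.164
v 2.729 1.323 1.104
v 2.799 1.826 1.209
v 1.951 2.013 1.679
v 1.836 1.199 1.508
v 1.714 1.277 2.007
v 1.785 1.781 2.112
v 1.983 1.653 1.306
f 2 1 5
f 2 5 3
f 3 5 6
f 3 6 4
f 5 1 7
f 5 7 6
f 6 7 8
f 6 8 4
f 7 1 9
f 7 9 8
f 8 9 10
f 8 10 4
f 9 1 11
f 9 11 10
f 10 11 12
f 10 12 4
f 11 1 13
f 11 13 12
f 12 13 14
f 12 14 4
f 13 1 15
f 13 15 14
f 14 15 16
f 14 16 4
f 15 1 17
f 15 17 16
f 16 17 18
f 16 18 4
f 17 1 19
f 17 19 18
f 18 19 20
f 18 20 4
f 19 1 21
f 19 21 20
f 20 21 22
f 20 22 4
f 21 1 23
f 21 23 22
f 22 23 24
f 22 24 4
f 23 1 25
f 23 25 24
f 24 25 26
f 24 26 4
f 25 1 27
f 25 27 26
f 26 27 28
f 26 28 4
f 27 1 2
f 27 2 28
f 28 2 3
f 28 3 4
f 29 66 45
f 66 40 69
f 45 69 34
f 66 69 45
f 29 45 41
f 45 34 46
f 41 46 30
f 45 46 41
f 29 41 50
f 41 30 51
f 50 51 36
f 41 51 50
f 29 50 62
f 50 36 65
f 62 65 39
f 50 65 62
f 29 62 66
f 62 39 70
f 66 70 40
f 62 70 66
f 30 46 57
f 46 34 60
f 57 60 38
f 46 60 57
f 34 69 47
f 69 40 68
f 47 68 33
f 69 68 47
f 40 70 67
f 70 39 63
f 67 63 31
f 70 63 67
f 39 65 64
f 65 36 52
f 64 52 35
f 65 52 64
f 36 51 56
f 51 30 53
f 56 53 37
f 51 53 56
f 32 58 44
f 58 38 59
f 44 59 33
f 58 59 44
f 32 44 42
f 44 33 43
f 42 43 31
f 44 43 42
f 32 42 49
f 42 31 48
f 49 48 35
f 42 48 49
f 32 49 54
f 49 35 55
f 54 55 37
f 49 55 54
f 32 54 58
f 54 37 61
f 58 61 38
f 54 61 58
f 33 59 47
f 59 38 60
f 47 60 34
f 59 60 47
f 31 43 67
f 43 33 68
f 67 68 40
f 43 68 67
f 35 48 64
f 48 31 63
f 64 63 39
f 48 63 64
f 37 55 56
f 55 35 52
f 56 52 36
f 55 52 56
f 38 61 57
f 61 37 53
f 57 53 30
f 61 53 57



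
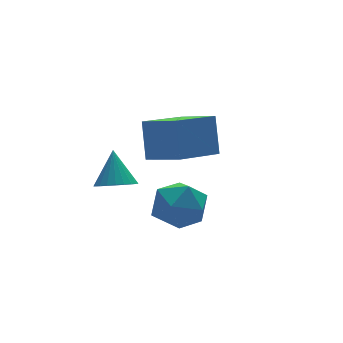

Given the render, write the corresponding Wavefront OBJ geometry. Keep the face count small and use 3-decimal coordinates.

v 1.267 1.821 -0.584
v 1.854 2.246 -0.99
v 1.593 2.659 0.764
v 1.593 2.431 -1.042
v 1.283 2.524 -1.025
v 0.971 2.509 -0.941
v 0.704 2.39 -0.802
v 0.522 2.184 -0.63
v 0.454 1.923 -0.451
v 0.51 1.646 -0.292
v 0.681 1.396 -0.178
v 0.941 1.211 -0.125
v 1.251 1.118 -0.142
v 1.563 1.132 -0.227
v 1.831 1.252 -0.366
v 2.012 1.457 -0.538
v 2.08 1.719 -0.717
v 2.025 1.995 -0.875
v 2.5 -0.825 1.854
v 2.748 -0.08 3.407
v 1.876 0.598 1.271
v 2.124 1.343 2.823
v 4.496 -0.203 1.237
v 4.744 0.542 2.789
v 3.872 1.22 0.653
v 4.12 1.965 2.206
v 0.992 -1.901 1.357
v 2.073 -1.566 1.179
v 1.167 -3.174 0.021
v 2.248 -2.839 -0.157
v 1.969 -3.38 0.813
v 1.861 -2.594 1.639
v 1.379 -2.146 -0.439
v 1.271 -1.36 0.387
v 2.313 -1.717 0.069
v 2.677 -2.48 0.843
v 0.563 -2.26 0.357
v 0.927 -3.023 1.131
f 2 1 4
f 2 4 3
f 4 1 5
f 4 5 3
f 5 1 6
f 5 6 3
f 6 1 7
f 6 7 3
f 7 1 8
f 7 8 3
f 8 1 9
f 8 9 3
f 9 1 10
f 9 10 3
f 10 1 11
f 10 11 3
f 11 1 12
f 11 12 3
f 12 1 13
f 12 13 3
f 13 1 14
f 13 14 3
f 14 1 15
f 14 15 3
f 15 1 16
f 15 16 3
f 16 1 17
f 16 17 3
f 17 1 18
f 17 18 3
f 18 1 2
f 18 2 3
f 20 22 19
f 23 20 19
f 19 22 21
f 21 23 19
f 20 26 22
f 24 20 23
f 24 26 20
f 22 26 21
f 25 23 21
f 21 26 25
f 25 24 23
f 26 24 25
f 27 38 32
f 27 32 28
f 27 28 34
f 27 34 37
f 27 37 38
f 28 32 36
f 32 38 31
f 38 37 29
f 37 34 33
f 34 28 35
f 30 36 31
f 30 31 29
f 30 29 33
f 30 33 35
f 30 35 36
f 31 36 32
f 29 31 38
f 33 29 37
f 35 33 34
f 36 35 28



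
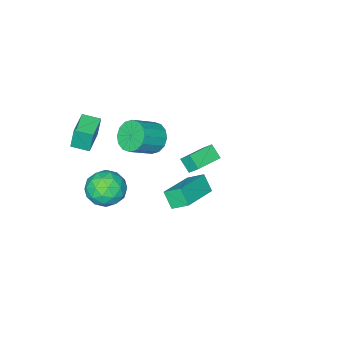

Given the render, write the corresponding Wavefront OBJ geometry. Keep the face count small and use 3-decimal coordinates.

v -0.722 -3.137 0.579
v -0.214 -3.146 -0.151
v 1.05 -3.311 0.73
v 0.542 -3.303 1.461
v -0.241 -2.702 -0.03
v 1.024 -2.868 0.852
v -0.396 -2.375 0.255
v 0.868 -2.541 1.136
v -0.639 -2.252 0.627
v 0.625 -2.418 1.508
v -0.904 -2.367 0.986
v 0.36 -2.532 1.867
v -1.121 -2.687 1.236
v 0.144 -2.853 2.117
v -1.23 -3.129 1.31
v 0.034 -3.294 2.191
v -1.204 -3.572 1.188
v 0.061 -3.738 2.07
v -1.048 -3.899 0.904
v 0.216 -4.065 1.785
v -0.805 -4.022 0.532
v 0.459 -4.188 1.413
v -0.54 -3.908 0.173
v 0.724 -4.073 1.054
v -0.324 -3.587 -0.077
v 0.941 -3.753 0.804
v 2.078 -2.178 -1.368
v 3.011 -2.578 -1.021
v 1.529 -3.782 -1.739
v 2.462 -4.182 -1.392
v 1.771 -3.748 -0.695
v 2.111 -2.757 -0.466
v 2.429 -3.603 -2.294
v 2.769 -2.612 -2.065
v 3.228 -3.459 -1.593
v 2.821 -3.548 -0.605
v 1.719 -2.812 -2.155
v 1.312 -2.901 -1.167
v 2.593 -2.237 -1.162
v 1.947 -4.123 -1.598
v 1.541 -3.868 -1.189
v 2.09 -4.103 -0.984
v 2.064 -2.342 -0.836
v 2.612 -2.577 -0.631
v 1.883 -3.265 -0.44
v 1.928 -3.783 -2.129
v 2.476 -4.018 -1.924
v 2.45 -2.257 -1.776
v 2.999 -2.492 -1.571
v 2.657 -3.095 -2.32
v 3.268 -2.99 -1.294
v 2.946 -3.933 -1.512
v 2.927 -3.593 -2.043
v 3.126 -3.01 -1.908
v 3.029 -3.043 -0.713
v 2.707 -3.985 -0.931
v 2.301 -3.73 -0.522
v 2.5 -3.148 -0.387
v 3.157 -3.56 -1.049
v 1.833 -2.375 -1.829
v 1.511 -3.317 -2.047
v 2.04 -3.212 -2.373
v 2.239 -2.63 -2.238
v 1.594 -2.427 -1.248
v 1.272 -3.37 -1.466
v 1.414 -3.35 -0.852
v 1.613 -2.767 -0.717
v 1.383 -2.8 -1.711
v -3.503 -2.627 -1.72
v -3.587 -2.074 -1.08
v -3.453 -1.96 -2.291
v -3.537 -1.406 -1.651
v -1.983 -2.594 -1.549
v -2.067 -2.04 -0.909
v -1.933 -1.926 -2.12
v -2.017 -1.373 -1.48
v 1.458 2.05 1.545
v 1.378 1.449 2.277
v 1.116 2.769 2.099
v 1.036 2.168 2.83
v 3.304 2.492 2.11
v 3.224 1.891 2.841
v 2.962 3.211 2.663
v 2.882 2.61 3.395
v 2.147 -3.813 2.237
v 2.032 -3.65 3.491
v 3.251 -3.09 2.244
v 3.136 -2.927 3.499
v 2.644 -4.573 2.381
v 2.529 -4.41 3.636
v 3.748 -3.85 2.389
v 3.633 -3.687 3.643
f 2 1 5
f 2 5 3
f 3 5 6
f 3 6 4
f 5 1 7
f 5 7 6
f 6 7 8
f 6 8 4
f 7 1 9
f 7 9 8
f 8 9 10
f 8 10 4
f 9 1 11
f 9 11 10
f 10 11 12
f 10 12 4
f 11 1 13
f 11 13 12
f 12 13 14
f 12 14 4
f 13 1 15
f 13 15 14
f 14 15 16
f 14 16 4
f 15 1 17
f 15 17 16
f 16 17 18
f 16 18 4
f 17 1 19
f 17 19 18
f 18 19 20
f 18 20 4
f 19 1 21
f 19 21 20
f 20 21 22
f 20 22 4
f 21 1 23
f 21 23 22
f 22 23 24
f 22 24 4
f 23 1 25
f 23 25 24
f 24 25 26
f 24 26 4
f 25 1 2
f 25 2 26
f 26 2 3
f 26 3 4
f 27 64 43
f 64 38 67
f 43 67 32
f 64 67 43
f 27 43 39
f 43 32 44
f 39 44 28
f 43 44 39
f 27 39 48
f 39 28 49
f 48 49 34
f 39 49 48
f 27 48 60
f 48 34 63
f 60 63 37
f 48 63 60
f 27 60 64
f 60 37 68
f 64 68 38
f 60 68 64
f 28 44 55
f 44 32 58
f 55 58 36
f 44 58 55
f 32 67 45
f 67 38 66
f 45 66 31
f 67 66 45
f 38 68 65
f 68 37 61
f 65 61 29
f 68 61 65
f 37 63 62
f 63 34 50
f 62 50 33
f 63 50 62
f 34 49 54
f 49 28 51
f 54 51 35
f 49 51 54
f 30 56 42
f 56 36 57
f 42 57 31
f 56 57 42
f 30 42 40
f 42 31 41
f 40 41 29
f 42 41 40
f 30 40 47
f 40 29 46
f 47 46 33
f 40 46 47
f 30 47 52
f 47 33 53
f 52 53 35
f 47 53 52
f 30 52 56
f 52 35 59
f 56 59 36
f 52 59 56
f 31 57 45
f 57 36 58
f 45 58 32
f 57 58 45
f 29 41 65
f 41 31 66
f 65 66 38
f 41 66 65
f 33 46 62
f 46 29 61
f 62 61 37
f 46 61 62
f 35 53 54
f 53 33 50
f 54 50 34
f 53 50 54
f 36 59 55
f 59 35 51
f 55 51 28
f 59 51 55
f 70 72 69
f 73 70 69
f 69 72 71
f 71 73 69
f 70 76 72
f 74 70 73
f 74 76 70
f 72 76 71
f 75 73 71
f 71 76 75
f 75 74 73
f 76 74 75
f 78 80 77
f 81 78 77
f 77 80 79
f 79 81 77
f 78 84 80
f 82 78 81
f 82 84 78
f 80 84 79
f 83 81 79
f 79 84 83
f 83 82 81
f 84 82 83
f 86 88 85
f 89 86 85
f 85 88 87
f 87 89 85
f 86 92 88
f 90 86 89
f 90 92 86
f 88 92 87
f 91 89 87
f 87 92 91
f 91 90 89
f 92 90 91



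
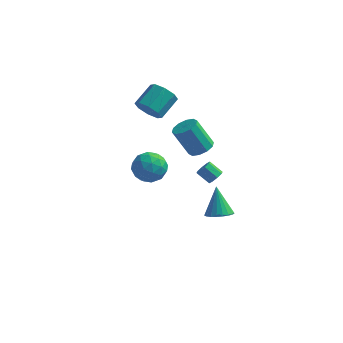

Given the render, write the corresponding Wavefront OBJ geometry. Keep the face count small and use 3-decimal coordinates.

v 2.829 0.54 -4.582
v 3.72 0.82 -4.476
v 2.331 1.42 -2.718
v 3.561 1.124 -4.662
v 3.275 1.328 -4.834
v 2.912 1.395 -4.963
v 2.535 1.315 -5.026
v 2.208 1.1 -5.012
v 1.989 0.789 -4.923
v 1.915 0.435 -4.776
v 1.999 0.099 -4.595
v 2.226 -0.161 -4.412
v 2.558 -0.3 -4.258
v 2.936 -0.293 -4.16
v 3.296 -0.142 -4.135
v 3.575 0.127 -4.187
v 3.725 0.467 -4.308
v -0.359 -2.283 1.315
v 0.596 -2.686 1.852
v -1.316 -3.814 1.868
v -0.361 -4.217 2.405
v -0.912 -3.277 2.822
v -0.321 -2.331 2.481
v -0.399 -4.169 1.239
v 0.192 -3.223 0.898
v 0.571 -3.851 1.805
v 0.254 -3.3 2.784
v -0.974 -3.2 0.936
v -1.291 -2.649 1.915
v 0.202 -2.35 1.535
v -0.922 -4.15 2.185
v -1.247 -3.598 2.43
v -0.685 -3.834 2.746
v -0.337 -2.141 1.905
v 0.225 -2.378 2.22
v -0.662 -2.725 2.79
v -0.945 -4.122 1.5
v -0.383 -4.359 1.815
v -0.035 -2.666 0.974
v 0.527 -2.902 1.29
v -0.058 -3.775 0.93
v 0.749 -3.272 1.823
v 0.187 -4.172 2.148
v 0.165 -4.144 1.463
v 0.512 -3.588 1.262
v 0.563 -2.948 2.398
v 0 -3.848 2.723
v -0.324 -3.295 2.968
v 0.024 -2.739 2.768
v 0.548 -3.633 2.371
v -0.72 -2.652 0.997
v -1.283 -3.552 1.322
v -0.744 -3.761 0.952
v -0.396 -3.205 0.752
v -0.907 -2.328 1.572
v -1.469 -3.228 1.897
v -1.232 -2.912 2.458
v -0.885 -2.356 2.257
v -1.268 -2.867 1.349
v 2.202 -1.263 2.802
v 2.773 -1.846 3.075
v 1.769 -1.979 4.891
v 1.198 -1.397 4.618
v 2.953 -1.364 3.209
v 1.949 -1.497 5.026
v 2.846 -0.844 3.188
v 1.841 -0.977 5.005
v 2.493 -0.484 3.019
v 1.488 -0.617 4.836
v 2.029 -0.422 2.767
v 1.025 -0.555 4.584
v 1.631 -0.681 2.529
v 0.627 -0.814 4.345
v 1.451 -1.163 2.394
v 0.447 -1.296 4.211
v 1.559 -1.683 2.415
v 0.554 -1.816 4.232
v 1.912 -2.043 2.584
v 0.907 -2.176 4.401
v 2.375 -2.105 2.836
v 1.371 -2.238 4.653
v 2.49 0.816 -1.369
v 2.855 0.82 -0.905
v 1.995 0.928 -0.228
v 1.63 0.924 -0.691
v 2.779 1.234 -1.069
v 1.919 1.342 -0.391
v 2.533 1.403 -1.408
v 1.673 1.511 -0.73
v 2.262 1.228 -1.724
v 1.402 1.336 -1.047
v 2.125 0.812 -1.832
v 1.265 0.92 -1.155
v 2.201 0.398 -1.669
v 1.341 0.506 -0.991
v 2.447 0.229 -1.33
v 1.587 0.337 -0.652
v 2.718 0.404 -1.013
v 1.858 0.512 -0.336
v -2.065 1.303 3.464
v -1.133 1.191 3.091
v -0.603 2.624 3.984
v -1.535 2.737 4.356
v -1.579 1.635 2.642
v -1.049 3.069 3.535
v -2.31 1.885 2.675
v -1.78 3.318 3.568
v -2.897 1.794 3.17
v -2.367 3.228 4.063
v -2.997 1.416 3.836
v -2.467 2.849 4.729
v -2.551 0.971 4.285
v -2.021 2.405 5.178
v -1.82 0.722 4.252
v -1.29 2.155 5.145
v -1.233 0.812 3.757
v -0.703 2.246 4.65
f 2 1 4
f 2 4 3
f 4 1 5
f 4 5 3
f 5 1 6
f 5 6 3
f 6 1 7
f 6 7 3
f 7 1 8
f 7 8 3
f 8 1 9
f 8 9 3
f 9 1 10
f 9 10 3
f 10 1 11
f 10 11 3
f 11 1 12
f 11 12 3
f 12 1 13
f 12 13 3
f 13 1 14
f 13 14 3
f 14 1 15
f 14 15 3
f 15 1 16
f 15 16 3
f 16 1 17
f 16 17 3
f 17 1 2
f 17 2 3
f 18 55 34
f 55 29 58
f 34 58 23
f 55 58 34
f 18 34 30
f 34 23 35
f 30 35 19
f 34 35 30
f 18 30 39
f 30 19 40
f 39 40 25
f 30 40 39
f 18 39 51
f 39 25 54
f 51 54 28
f 39 54 51
f 18 51 55
f 51 28 59
f 55 59 29
f 51 59 55
f 19 35 46
f 35 23 49
f 46 49 27
f 35 49 46
f 23 58 36
f 58 29 57
f 36 57 22
f 58 57 36
f 29 59 56
f 59 28 52
f 56 52 20
f 59 52 56
f 28 54 53
f 54 25 41
f 53 41 24
f 54 41 53
f 25 40 45
f 40 19 42
f 45 42 26
f 40 42 45
f 21 47 33
f 47 27 48
f 33 48 22
f 47 48 33
f 21 33 31
f 33 22 32
f 31 32 20
f 33 32 31
f 21 31 38
f 31 20 37
f 38 37 24
f 31 37 38
f 21 38 43
f 38 24 44
f 43 44 26
f 38 44 43
f 21 43 47
f 43 26 50
f 47 50 27
f 43 50 47
f 22 48 36
f 48 27 49
f 36 49 23
f 48 49 36
f 20 32 56
f 32 22 57
f 56 57 29
f 32 57 56
f 24 37 53
f 37 20 52
f 53 52 28
f 37 52 53
f 26 44 45
f 44 24 41
f 45 41 25
f 44 41 45
f 27 50 46
f 50 26 42
f 46 42 19
f 50 42 46
f 61 60 64
f 61 64 62
f 62 64 65
f 62 65 63
f 64 60 66
f 64 66 65
f 65 66 67
f 65 67 63
f 66 60 68
f 66 68 67
f 67 68 69
f 67 69 63
f 68 60 70
f 68 70 69
f 69 70 71
f 69 71 63
f 70 60 72
f 70 72 71
f 71 72 73
f 71 73 63
f 72 60 74
f 72 74 73
f 73 74 75
f 73 75 63
f 74 60 76
f 74 76 75
f 75 76 77
f 75 77 63
f 76 60 78
f 76 78 77
f 77 78 79
f 77 79 63
f 78 60 80
f 78 80 79
f 79 80 81
f 79 81 63
f 80 60 61
f 80 61 81
f 81 61 62
f 81 62 63
f 83 82 86
f 83 86 84
f 84 86 87
f 84 87 85
f 86 82 88
f 86 88 87
f 87 88 89
f 87 89 85
f 88 82 90
f 88 90 89
f 89 90 91
f 89 91 85
f 90 82 92
f 90 92 91
f 91 92 93
f 91 93 85
f 92 82 94
f 92 94 93
f 93 94 95
f 93 95 85
f 94 82 96
f 94 96 95
f 95 96 97
f 95 97 85
f 96 82 98
f 96 98 97
f 97 98 99
f 97 99 85
f 98 82 83
f 98 83 99
f 99 83 84
f 99 84 85
f 101 100 104
f 101 104 102
f 102 104 105
f 102 105 103
f 104 100 106
f 104 106 105
f 105 106 107
f 105 107 103
f 106 100 108
f 106 108 107
f 107 108 109
f 107 109 103
f 108 100 110
f 108 110 109
f 109 110 111
f 109 111 103
f 110 100 112
f 110 112 111
f 111 112 113
f 111 113 103
f 112 100 114
f 112 114 113
f 113 114 115
f 113 115 103
f 114 100 116
f 114 116 115
f 115 116 117
f 115 117 103
f 116 100 101
f 116 101 117
f 117 101 102
f 117 102 103



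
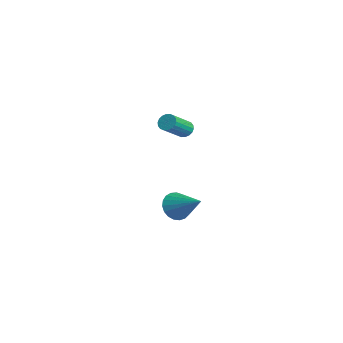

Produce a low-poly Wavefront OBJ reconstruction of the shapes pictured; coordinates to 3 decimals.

v 2.6 -0.171 3.348
v 2.991 0.178 3.478
v 3.731 -0.999 4.421
v 3.34 -1.349 4.292
v 2.828 0.214 3.65
v 3.567 -0.963 4.594
v 2.62 0.174 3.763
v 3.359 -1.004 4.707
v 2.408 0.065 3.794
v 3.147 -1.112 4.737
v 2.234 -0.091 3.736
v 2.973 -1.268 4.68
v 2.132 -0.262 3.602
v 2.872 -1.439 4.545
v 2.124 -0.415 3.417
v 2.863 -1.593 4.361
v 2.209 -0.521 3.219
v 2.949 -1.698 4.162
v 2.373 -0.557 3.046
v 3.112 -1.734 3.99
v 2.581 -0.516 2.933
v 3.32 -1.694 3.877
v 2.793 -0.408 2.903
v 3.532 -1.585 3.846
v 2.967 -0.252 2.96
v 3.706 -1.429 3.904
v 3.068 -0.081 3.095
v 3.808 -1.258 4.038
v 3.077 0.073 3.279
v 3.816 -1.105 4.223
v 0.888 0.004 -2.964
v 1.45 -0.351 -3.615
v 2.532 0.756 -1.956
v 1.376 0.001 -3.757
v 1.217 0.354 -3.761
v 1.001 0.646 -3.628
v 0.766 0.827 -3.38
v 0.552 0.866 -3.06
v 0.396 0.755 -2.724
v 0.325 0.515 -2.429
v 0.352 0.186 -2.227
v 0.471 -0.174 -2.152
v 0.663 -0.504 -2.218
v 0.893 -0.745 -2.413
v 1.123 -0.858 -2.704
v 1.312 -0.821 -3.039
v 1.428 -0.642 -3.361
f 2 1 5
f 2 5 3
f 3 5 6
f 3 6 4
f 5 1 7
f 5 7 6
f 6 7 8
f 6 8 4
f 7 1 9
f 7 9 8
f 8 9 10
f 8 10 4
f 9 1 11
f 9 11 10
f 10 11 12
f 10 12 4
f 11 1 13
f 11 13 12
f 12 13 14
f 12 14 4
f 13 1 15
f 13 15 14
f 14 15 16
f 14 16 4
f 15 1 17
f 15 17 16
f 16 17 18
f 16 18 4
f 17 1 19
f 17 19 18
f 18 19 20
f 18 20 4
f 19 1 21
f 19 21 20
f 20 21 22
f 20 22 4
f 21 1 23
f 21 23 22
f 22 23 24
f 22 24 4
f 23 1 25
f 23 25 24
f 24 25 26
f 24 26 4
f 25 1 27
f 25 27 26
f 26 27 28
f 26 28 4
f 27 1 29
f 27 29 28
f 28 29 30
f 28 30 4
f 29 1 2
f 29 2 30
f 30 2 3
f 30 3 4
f 32 31 34
f 32 34 33
f 34 31 35
f 34 35 33
f 35 31 36
f 35 36 33
f 36 31 37
f 36 37 33
f 37 31 38
f 37 38 33
f 38 31 39
f 38 39 33
f 39 31 40
f 39 40 33
f 40 31 41
f 40 41 33
f 41 31 42
f 41 42 33
f 42 31 43
f 42 43 33
f 43 31 44
f 43 44 33
f 44 31 45
f 44 45 33
f 45 31 46
f 45 46 33
f 46 31 47
f 46 47 33
f 47 31 32
f 47 32 33



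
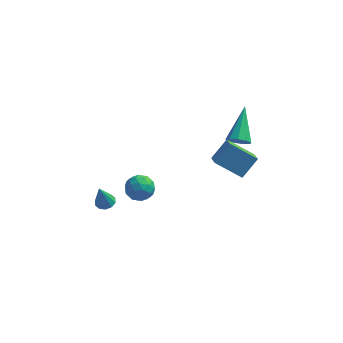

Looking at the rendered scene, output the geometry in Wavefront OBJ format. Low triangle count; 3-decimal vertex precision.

v 3.03 1.916 0.548
v 3.413 1.642 0.903
v 3.13 3.484 1.652
v 3.611 1.835 0.61
v 3.538 2.067 0.288
v 3.226 2.228 0.087
v 2.823 2.243 0.103
v 2.517 2.105 0.326
v 2.451 1.879 0.654
v 2.655 1.67 0.932
v 3.035 1.576 1.03
v -1.523 2.708 -3.429
v -1.007 2.547 -3.959
v -1.973 1.573 -3.521
v -1.457 1.412 -4.051
v -1.241 1.52 -3.334
v -0.963 2.222 -3.277
v -2.017 1.898 -4.203
v -1.739 2.6 -4.146
v -1.312 2.046 -4.438
v -0.833 1.813 -3.9
v -2.147 2.307 -3.58
v -1.668 2.074 -3.042
v -1.225 2.727 -3.686
v -1.755 1.393 -3.794
v -1.628 1.456 -3.373
v -1.325 1.361 -3.684
v -1.2 2.536 -3.285
v -0.896 2.441 -3.596
v -1.034 1.838 -3.229
v -2.084 1.679 -3.884
v -1.78 1.584 -4.195
v -1.655 2.759 -3.796
v -1.352 2.664 -4.107
v -1.946 2.282 -4.251
v -1.102 2.338 -4.279
v -1.366 1.671 -4.333
v -1.695 1.957 -4.422
v -1.532 2.369 -4.389
v -0.82 2.201 -3.963
v -1.085 1.534 -4.017
v -0.958 1.597 -3.596
v -0.794 2.01 -3.562
v -1 1.907 -4.244
v -1.895 2.586 -3.463
v -2.16 1.919 -3.517
v -2.186 2.11 -3.918
v -2.022 2.523 -3.884
v -1.614 2.449 -3.147
v -1.878 1.782 -3.201
v -1.448 1.751 -3.091
v -1.285 2.163 -3.058
v -1.98 2.213 -3.236
v -3.031 1.542 -4.507
v -2.666 1.2 -4.516
v -3.249 1.278 -3.253
v -2.541 1.472 -4.437
v -2.604 1.77 -4.385
v -2.829 1.981 -4.38
v -3.132 2.024 -4.423
v -3.397 1.883 -4.499
v -3.522 1.612 -4.577
v -3.459 1.313 -4.629
v -3.234 1.102 -4.634
v -2.931 1.059 -4.591
v 2.222 -0.303 1.056
v 2.817 0.33 1.869
v 2.003 0.374 0.69
v 2.598 1.006 1.503
v 3.462 -0.366 0.197
v 4.057 0.266 1.01
v 3.243 0.31 -0.169
v 3.838 0.943 0.644
f 2 1 4
f 2 4 3
f 4 1 5
f 4 5 3
f 5 1 6
f 5 6 3
f 6 1 7
f 6 7 3
f 7 1 8
f 7 8 3
f 8 1 9
f 8 9 3
f 9 1 10
f 9 10 3
f 10 1 11
f 10 11 3
f 11 1 2
f 11 2 3
f 12 49 28
f 49 23 52
f 28 52 17
f 49 52 28
f 12 28 24
f 28 17 29
f 24 29 13
f 28 29 24
f 12 24 33
f 24 13 34
f 33 34 19
f 24 34 33
f 12 33 45
f 33 19 48
f 45 48 22
f 33 48 45
f 12 45 49
f 45 22 53
f 49 53 23
f 45 53 49
f 13 29 40
f 29 17 43
f 40 43 21
f 29 43 40
f 17 52 30
f 52 23 51
f 30 51 16
f 52 51 30
f 23 53 50
f 53 22 46
f 50 46 14
f 53 46 50
f 22 48 47
f 48 19 35
f 47 35 18
f 48 35 47
f 19 34 39
f 34 13 36
f 39 36 20
f 34 36 39
f 15 41 27
f 41 21 42
f 27 42 16
f 41 42 27
f 15 27 25
f 27 16 26
f 25 26 14
f 27 26 25
f 15 25 32
f 25 14 31
f 32 31 18
f 25 31 32
f 15 32 37
f 32 18 38
f 37 38 20
f 32 38 37
f 15 37 41
f 37 20 44
f 41 44 21
f 37 44 41
f 16 42 30
f 42 21 43
f 30 43 17
f 42 43 30
f 14 26 50
f 26 16 51
f 50 51 23
f 26 51 50
f 18 31 47
f 31 14 46
f 47 46 22
f 31 46 47
f 20 38 39
f 38 18 35
f 39 35 19
f 38 35 39
f 21 44 40
f 44 20 36
f 40 36 13
f 44 36 40
f 55 54 57
f 55 57 56
f 57 54 58
f 57 58 56
f 58 54 59
f 58 59 56
f 59 54 60
f 59 60 56
f 60 54 61
f 60 61 56
f 61 54 62
f 61 62 56
f 62 54 63
f 62 63 56
f 63 54 64
f 63 64 56
f 64 54 65
f 64 65 56
f 65 54 55
f 65 55 56
f 67 69 66
f 70 67 66
f 66 69 68
f 68 70 66
f 67 73 69
f 71 67 70
f 71 73 67
f 69 73 68
f 72 70 68
f 68 73 72
f 72 71 70
f 73 71 72



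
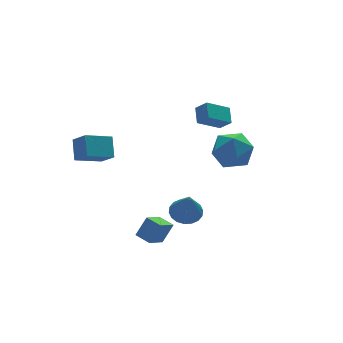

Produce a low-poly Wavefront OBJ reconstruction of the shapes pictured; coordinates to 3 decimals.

v -2.204 -2.728 -3.557
v -1.569 -2.649 -2.601
v -2.518 -1.94 -3.413
v -1.883 -1.861 -2.458
v -1.237 -2.219 -4.242
v -0.602 -2.14 -3.287
v -1.551 -1.431 -4.099
v -0.916 -1.352 -3.143
v 0.756 -3.572 2.454
v 1.428 -2.715 2.737
v 2.092 -4.285 1.443
v 2.764 -3.428 1.726
v 2.468 -4.19 2.499
v 1.643 -3.749 3.124
v 1.877 -3.251 1.056
v 1.052 -2.81 1.681
v 2.121 -2.516 1.873
v 2.486 -3.097 2.765
v 1.034 -3.903 1.415
v 1.399 -4.484 2.307
v 2.378 0.891 1.096
v 2.705 0.36 1.689
v 2.724 1.669 1.601
v 3.051 1.138 2.194
v 3.629 0.822 0.346
v 3.956 0.291 0.939
v 3.975 1.6 0.851
v 4.302 1.069 1.444
v -0.19 -2.609 -2.135
v 0.243 -2.005 -1.813
v -0.41 -3.311 -0.525
v -0.093 -1.877 -1.803
v -0.449 -1.893 -1.858
v -0.754 -2.051 -1.969
v -0.947 -2.32 -2.112
v -0.99 -2.646 -2.26
v -0.875 -2.965 -2.383
v -0.624 -3.213 -2.457
v -0.287 -3.341 -2.467
v 0.069 -3.325 -2.412
v 0.373 -3.167 -2.301
v 0.566 -2.898 -2.158
v 0.609 -2.572 -2.01
v 0.494 -2.254 -1.887
v -3.11 1.82 0.021
v -2.759 2.685 0.852
v -3.396 2.635 -0.707
v -3.045 3.5 0.124
v -1.675 1.8 -0.564
v -1.324 2.665 0.267
v -1.961 2.615 -1.292
v -1.61 3.48 -0.461
f 2 4 1
f 5 2 1
f 1 4 3
f 3 5 1
f 2 8 4
f 6 2 5
f 6 8 2
f 4 8 3
f 7 5 3
f 3 8 7
f 7 6 5
f 8 6 7
f 9 20 14
f 9 14 10
f 9 10 16
f 9 16 19
f 9 19 20
f 10 14 18
f 14 20 13
f 20 19 11
f 19 16 15
f 16 10 17
f 12 18 13
f 12 13 11
f 12 11 15
f 12 15 17
f 12 17 18
f 13 18 14
f 11 13 20
f 15 11 19
f 17 15 16
f 18 17 10
f 22 24 21
f 25 22 21
f 21 24 23
f 23 25 21
f 22 28 24
f 26 22 25
f 26 28 22
f 24 28 23
f 27 25 23
f 23 28 27
f 27 26 25
f 28 26 27
f 30 29 32
f 30 32 31
f 32 29 33
f 32 33 31
f 33 29 34
f 33 34 31
f 34 29 35
f 34 35 31
f 35 29 36
f 35 36 31
f 36 29 37
f 36 37 31
f 37 29 38
f 37 38 31
f 38 29 39
f 38 39 31
f 39 29 40
f 39 40 31
f 40 29 41
f 40 41 31
f 41 29 42
f 41 42 31
f 42 29 43
f 42 43 31
f 43 29 44
f 43 44 31
f 44 29 30
f 44 30 31
f 46 48 45
f 49 46 45
f 45 48 47
f 47 49 45
f 46 52 48
f 50 46 49
f 50 52 46
f 48 52 47
f 51 49 47
f 47 52 51
f 51 50 49
f 52 50 51



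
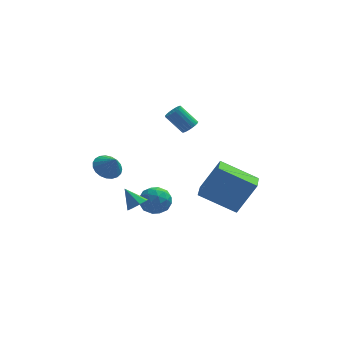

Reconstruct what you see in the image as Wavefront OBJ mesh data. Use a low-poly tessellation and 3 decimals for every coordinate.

v 1.997 2.674 2.844
v 2.247 2.364 3.145
v 1.414 2.615 4.097
v 1.163 2.926 3.796
v 2.343 2.545 3.181
v 1.509 2.797 4.133
v 2.378 2.748 3.158
v 1.545 3 4.11
v 2.348 2.939 3.081
v 1.515 3.191 4.033
v 2.257 3.084 2.963
v 1.424 3.336 3.915
v 2.121 3.158 2.825
v 1.288 3.41 3.777
v 1.963 3.148 2.689
v 1.13 3.4 3.641
v 1.812 3.057 2.581
v 0.978 3.309 3.533
v 1.692 2.899 2.518
v 0.858 3.151 3.47
v 1.625 2.702 2.511
v 0.791 2.954 3.463
v 1.622 2.501 2.562
v 0.789 2.752 3.514
v 1.684 2.329 2.662
v 0.851 2.581 3.614
v 1.8 2.217 2.793
v 0.967 2.469 3.745
v 1.95 2.184 2.933
v 1.117 2.436 3.885
v 2.108 2.236 3.058
v 1.275 2.488 4.01
v 2.364 1.918 -1.482
v 3.349 2.16 0.253
v 2.49 3.238 -1.738
v 3.476 3.479 -0.003
v 4.244 1.541 -2.497
v 5.23 1.782 -0.762
v 4.371 2.86 -2.753
v 5.356 3.102 -1.018
v -0.305 3.46 -2.149
v 0.055 3.852 -2.854
v 0.545 2.328 -2.346
v 0.905 2.72 -3.051
v 1.058 3.04 -2.241
v 0.532 3.739 -2.12
v 0.068 2.441 -3.08
v -0.458 3.14 -2.959
v 0.285 3.223 -3.429
v 0.897 3.592 -2.911
v -0.297 2.588 -2.289
v 0.315 2.957 -1.771
v -0.2 3.755 -2.485
v 0.8 2.425 -2.715
v 0.89 2.612 -2.24
v 1.101 2.843 -2.654
v 0.081 3.689 -2.053
v 0.292 3.919 -2.467
v 0.882 3.442 -2.107
v 0.308 2.261 -2.733
v 0.519 2.491 -3.147
v -0.501 3.337 -2.546
v -0.29 3.568 -2.96
v -0.282 2.738 -3.093
v 0.147 3.616 -3.237
v 0.647 2.951 -3.352
v 0.154 2.786 -3.37
v -0.154 3.198 -3.298
v 0.507 3.833 -2.932
v 1.006 3.168 -3.048
v 1.096 3.356 -2.572
v 0.788 3.767 -2.501
v 0.642 3.463 -3.27
v -0.406 3.012 -2.152
v 0.093 2.347 -2.268
v -0.188 2.413 -2.699
v -0.496 2.824 -2.628
v -0.047 3.229 -1.848
v 0.453 2.564 -1.963
v 0.754 2.982 -1.902
v 0.446 3.394 -1.83
v -0.042 2.717 -1.93
v -2.021 2.901 -0.091
v -1.57 3.538 0.031
v -1.579 2.439 0.691
v -1.832 3.603 0.217
v -2.127 3.547 0.351
v -2.404 3.379 0.408
v -2.614 3.129 0.378
v -2.722 2.839 0.268
v -2.708 2.559 0.095
v -2.576 2.339 -0.11
v -2.347 2.216 -0.311
v -2.063 2.212 -0.475
v -1.77 2.326 -0.572
v -1.522 2.54 -0.586
v -1.359 2.817 -0.514
v -1.311 3.108 -0.37
v -1.385 3.363 -0.177
v -0.514 0.936 -1.576
v -0.033 1.208 -1.37
v -1.146 1.404 -0.724
v -0.257 1.458 -1.672
v -0.631 1.402 -1.919
v -0.937 1.073 -1.965
v -0.995 0.664 -1.783
v -0.772 0.414 -1.481
v -0.398 0.47 -1.234
v -0.092 0.799 -1.188
f 2 1 5
f 2 5 3
f 3 5 6
f 3 6 4
f 5 1 7
f 5 7 6
f 6 7 8
f 6 8 4
f 7 1 9
f 7 9 8
f 8 9 10
f 8 10 4
f 9 1 11
f 9 11 10
f 10 11 12
f 10 12 4
f 11 1 13
f 11 13 12
f 12 13 14
f 12 14 4
f 13 1 15
f 13 15 14
f 14 15 16
f 14 16 4
f 15 1 17
f 15 17 16
f 16 17 18
f 16 18 4
f 17 1 19
f 17 19 18
f 18 19 20
f 18 20 4
f 19 1 21
f 19 21 20
f 20 21 22
f 20 22 4
f 21 1 23
f 21 23 22
f 22 23 24
f 22 24 4
f 23 1 25
f 23 25 24
f 24 25 26
f 24 26 4
f 25 1 27
f 25 27 26
f 26 27 28
f 26 28 4
f 27 1 29
f 27 29 28
f 28 29 30
f 28 30 4
f 29 1 31
f 29 31 30
f 30 31 32
f 30 32 4
f 31 1 2
f 31 2 32
f 32 2 3
f 32 3 4
f 34 36 33
f 37 34 33
f 33 36 35
f 35 37 33
f 34 40 36
f 38 34 37
f 38 40 34
f 36 40 35
f 39 37 35
f 35 40 39
f 39 38 37
f 40 38 39
f 41 78 57
f 78 52 81
f 57 81 46
f 78 81 57
f 41 57 53
f 57 46 58
f 53 58 42
f 57 58 53
f 41 53 62
f 53 42 63
f 62 63 48
f 53 63 62
f 41 62 74
f 62 48 77
f 74 77 51
f 62 77 74
f 41 74 78
f 74 51 82
f 78 82 52
f 74 82 78
f 42 58 69
f 58 46 72
f 69 72 50
f 58 72 69
f 46 81 59
f 81 52 80
f 59 80 45
f 81 80 59
f 52 82 79
f 82 51 75
f 79 75 43
f 82 75 79
f 51 77 76
f 77 48 64
f 76 64 47
f 77 64 76
f 48 63 68
f 63 42 65
f 68 65 49
f 63 65 68
f 44 70 56
f 70 50 71
f 56 71 45
f 70 71 56
f 44 56 54
f 56 45 55
f 54 55 43
f 56 55 54
f 44 54 61
f 54 43 60
f 61 60 47
f 54 60 61
f 44 61 66
f 61 47 67
f 66 67 49
f 61 67 66
f 44 66 70
f 66 49 73
f 70 73 50
f 66 73 70
f 45 71 59
f 71 50 72
f 59 72 46
f 71 72 59
f 43 55 79
f 55 45 80
f 79 80 52
f 55 80 79
f 47 60 76
f 60 43 75
f 76 75 51
f 60 75 76
f 49 67 68
f 67 47 64
f 68 64 48
f 67 64 68
f 50 73 69
f 73 49 65
f 69 65 42
f 73 65 69
f 84 83 86
f 84 86 85
f 86 83 87
f 86 87 85
f 87 83 88
f 87 88 85
f 88 83 89
f 88 89 85
f 89 83 90
f 89 90 85
f 90 83 91
f 90 91 85
f 91 83 92
f 91 92 85
f 92 83 93
f 92 93 85
f 93 83 94
f 93 94 85
f 94 83 95
f 94 95 85
f 95 83 96
f 95 96 85
f 96 83 97
f 96 97 85
f 97 83 98
f 97 98 85
f 98 83 99
f 98 99 85
f 99 83 84
f 99 84 85
f 101 100 103
f 101 103 102
f 103 100 104
f 103 104 102
f 104 100 105
f 104 105 102
f 105 100 106
f 105 106 102
f 106 100 107
f 106 107 102
f 107 100 108
f 107 108 102
f 108 100 109
f 108 109 102
f 109 100 101
f 109 101 102

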